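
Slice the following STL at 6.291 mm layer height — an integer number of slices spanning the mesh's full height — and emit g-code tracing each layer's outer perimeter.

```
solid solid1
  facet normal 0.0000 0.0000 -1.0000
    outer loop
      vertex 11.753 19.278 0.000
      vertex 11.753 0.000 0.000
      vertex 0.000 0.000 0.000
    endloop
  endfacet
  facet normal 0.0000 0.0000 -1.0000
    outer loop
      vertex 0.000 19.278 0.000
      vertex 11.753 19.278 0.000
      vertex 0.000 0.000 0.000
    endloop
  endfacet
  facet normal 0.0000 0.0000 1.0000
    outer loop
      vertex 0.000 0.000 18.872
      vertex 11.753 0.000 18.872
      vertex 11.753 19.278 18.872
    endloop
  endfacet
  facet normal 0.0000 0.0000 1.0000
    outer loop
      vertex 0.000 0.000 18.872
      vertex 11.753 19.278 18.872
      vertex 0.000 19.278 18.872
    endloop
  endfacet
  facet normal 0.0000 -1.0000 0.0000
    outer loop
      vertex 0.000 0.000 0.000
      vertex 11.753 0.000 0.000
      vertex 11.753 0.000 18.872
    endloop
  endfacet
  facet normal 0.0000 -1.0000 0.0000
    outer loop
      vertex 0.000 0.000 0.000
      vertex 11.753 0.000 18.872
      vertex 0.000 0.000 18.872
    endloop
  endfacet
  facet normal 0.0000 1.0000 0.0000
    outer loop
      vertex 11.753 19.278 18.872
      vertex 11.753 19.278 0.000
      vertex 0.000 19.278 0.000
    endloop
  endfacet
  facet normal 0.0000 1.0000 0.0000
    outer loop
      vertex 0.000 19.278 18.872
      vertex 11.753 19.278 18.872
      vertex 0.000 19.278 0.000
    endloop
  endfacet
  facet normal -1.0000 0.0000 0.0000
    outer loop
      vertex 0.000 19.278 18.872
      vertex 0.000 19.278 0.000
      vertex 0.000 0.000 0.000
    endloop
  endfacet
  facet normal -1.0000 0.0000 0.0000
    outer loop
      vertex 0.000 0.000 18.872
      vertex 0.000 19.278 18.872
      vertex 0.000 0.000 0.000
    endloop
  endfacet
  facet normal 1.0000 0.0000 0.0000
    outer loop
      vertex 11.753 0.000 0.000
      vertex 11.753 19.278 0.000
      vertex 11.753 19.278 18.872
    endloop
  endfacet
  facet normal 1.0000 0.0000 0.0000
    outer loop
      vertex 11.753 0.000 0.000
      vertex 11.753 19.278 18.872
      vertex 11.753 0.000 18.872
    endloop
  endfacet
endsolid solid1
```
; perimeter-only toolpath
G21 ; units = mm
G90 ; absolute positioning
G28 ; home
; layer 1
G0 Z6.291
G0 X0.000 Y0.000
G1 X11.753 Y0.000
G1 X11.753 Y19.278
G1 X0.000 Y19.278
G1 X0.000 Y0.000
; layer 2
G0 Z12.581
G0 X0.000 Y0.000
G1 X11.753 Y0.000
G1 X11.753 Y19.278
G1 X0.000 Y19.278
G1 X0.000 Y0.000
; layer 3
G0 Z18.872
G0 X0.000 Y0.000
G1 X11.753 Y0.000
G1 X11.753 Y19.278
G1 X0.000 Y19.278
G1 X0.000 Y0.000
M2 ; end

The solid is a rectangular box, roughly 11.8 × 19.3 mm footprint and 18.9 mm tall. Slicing at Δz = 6.291 mm — 3 equal slices spanning the solid's height, so layer i sits at z = i·h/3 — gives 3 non-empty perimeters. Each is a 4-segment closed polygon; G0 lifts to the layer z and rapids to the start vertex, then G1 traces the edges.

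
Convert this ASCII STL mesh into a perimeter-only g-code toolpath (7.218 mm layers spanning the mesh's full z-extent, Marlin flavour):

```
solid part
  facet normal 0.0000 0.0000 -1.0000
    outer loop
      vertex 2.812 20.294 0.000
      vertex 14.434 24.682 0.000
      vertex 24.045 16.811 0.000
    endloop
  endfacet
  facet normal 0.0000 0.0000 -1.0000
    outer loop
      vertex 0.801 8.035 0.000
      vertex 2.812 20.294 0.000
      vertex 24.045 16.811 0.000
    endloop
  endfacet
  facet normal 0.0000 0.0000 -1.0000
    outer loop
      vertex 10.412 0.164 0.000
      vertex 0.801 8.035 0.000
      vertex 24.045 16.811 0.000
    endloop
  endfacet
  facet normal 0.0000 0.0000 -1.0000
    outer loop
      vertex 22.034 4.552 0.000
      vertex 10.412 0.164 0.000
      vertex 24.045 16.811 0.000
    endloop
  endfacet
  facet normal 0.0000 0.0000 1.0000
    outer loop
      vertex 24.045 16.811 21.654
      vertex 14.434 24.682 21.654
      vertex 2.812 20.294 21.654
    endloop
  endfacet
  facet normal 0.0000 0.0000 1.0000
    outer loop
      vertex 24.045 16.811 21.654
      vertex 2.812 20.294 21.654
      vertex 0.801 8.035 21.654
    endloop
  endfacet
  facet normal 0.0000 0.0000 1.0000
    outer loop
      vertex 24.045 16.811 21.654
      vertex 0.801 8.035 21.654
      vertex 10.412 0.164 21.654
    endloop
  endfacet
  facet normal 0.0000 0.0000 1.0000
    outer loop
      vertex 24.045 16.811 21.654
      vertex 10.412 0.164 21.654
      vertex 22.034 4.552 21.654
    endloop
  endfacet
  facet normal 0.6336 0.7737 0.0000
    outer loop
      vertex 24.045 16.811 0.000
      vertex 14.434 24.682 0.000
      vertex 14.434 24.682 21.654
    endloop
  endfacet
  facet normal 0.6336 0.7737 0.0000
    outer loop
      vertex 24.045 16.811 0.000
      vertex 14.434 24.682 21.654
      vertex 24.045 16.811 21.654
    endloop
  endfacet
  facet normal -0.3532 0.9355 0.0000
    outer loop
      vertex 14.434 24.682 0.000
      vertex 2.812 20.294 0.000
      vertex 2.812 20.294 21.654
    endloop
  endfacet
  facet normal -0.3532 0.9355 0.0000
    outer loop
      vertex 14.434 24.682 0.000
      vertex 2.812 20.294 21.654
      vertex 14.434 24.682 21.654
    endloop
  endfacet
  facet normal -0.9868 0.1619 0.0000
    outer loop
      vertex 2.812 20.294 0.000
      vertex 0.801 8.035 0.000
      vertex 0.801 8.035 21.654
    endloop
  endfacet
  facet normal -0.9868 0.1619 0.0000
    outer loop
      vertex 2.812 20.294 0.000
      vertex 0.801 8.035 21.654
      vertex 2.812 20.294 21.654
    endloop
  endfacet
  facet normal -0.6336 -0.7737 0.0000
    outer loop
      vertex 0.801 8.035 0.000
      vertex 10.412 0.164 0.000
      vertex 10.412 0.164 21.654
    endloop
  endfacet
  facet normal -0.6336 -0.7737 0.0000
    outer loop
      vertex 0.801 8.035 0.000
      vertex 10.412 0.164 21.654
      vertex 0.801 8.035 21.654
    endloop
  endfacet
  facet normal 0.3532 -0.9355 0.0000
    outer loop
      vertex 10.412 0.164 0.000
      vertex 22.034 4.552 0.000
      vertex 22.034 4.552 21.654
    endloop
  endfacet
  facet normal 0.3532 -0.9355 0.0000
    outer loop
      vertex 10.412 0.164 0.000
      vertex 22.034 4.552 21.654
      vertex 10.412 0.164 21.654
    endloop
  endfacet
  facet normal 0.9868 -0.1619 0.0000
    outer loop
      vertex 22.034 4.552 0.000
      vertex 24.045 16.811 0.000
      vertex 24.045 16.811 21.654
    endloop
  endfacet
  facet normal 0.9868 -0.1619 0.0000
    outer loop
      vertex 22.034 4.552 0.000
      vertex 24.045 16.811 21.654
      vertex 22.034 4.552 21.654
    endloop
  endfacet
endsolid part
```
; perimeter-only toolpath
G21 ; units = mm
G90 ; absolute positioning
G28 ; home
; layer 1
G0 Z7.218
G0 X24.045 Y16.811
G1 X14.434 Y24.682
G1 X2.812 Y20.294
G1 X0.801 Y8.035
G1 X10.412 Y0.164
G1 X22.034 Y4.552
G1 X24.045 Y16.811
; layer 2
G0 Z14.436
G0 X24.045 Y16.811
G1 X14.434 Y24.682
G1 X2.812 Y20.294
G1 X0.801 Y8.035
G1 X10.412 Y0.164
G1 X22.034 Y4.552
G1 X24.045 Y16.811
; layer 3
G0 Z21.654
G0 X24.045 Y16.811
G1 X14.434 Y24.682
G1 X2.812 Y20.294
G1 X0.801 Y8.035
G1 X10.412 Y0.164
G1 X22.034 Y4.552
G1 X24.045 Y16.811
M2 ; end

The solid is a regular 6-sided prism (a cylinder approximated with 6 flat sides), circumscribed radius ≈ 12.4 mm, height ≈ 21.7 mm. Slicing at Δz = 7.218 mm — 3 equal slices spanning the solid's height, so layer i sits at z = i·h/3 — gives 3 non-empty perimeters. Each is a 6-segment closed polygon; G0 lifts to the layer z and rapids to the start vertex, then G1 traces the edges.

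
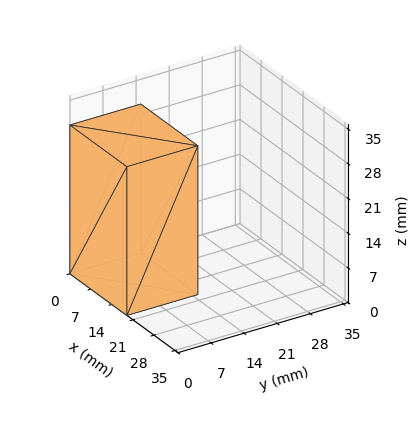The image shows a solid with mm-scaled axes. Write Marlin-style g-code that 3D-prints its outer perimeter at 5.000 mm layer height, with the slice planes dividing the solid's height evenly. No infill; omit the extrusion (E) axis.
Reading the render: the shape is a rectangular box, roughly 19 × 15 mm footprint and 30 mm tall (dimensions read to the nearest mm from the axis ticks). For the g-code, the solid's height is divided into equal slices at the stated Δz and each level perimeter traced with G1 moves after a G0 lift.

; perimeter-only toolpath
G21 ; units = mm
G90 ; absolute positioning
G28 ; home
; layer 1
G0 Z5.000
G0 X0.000 Y0.000
G1 X19.000 Y0.000
G1 X19.000 Y15.000
G1 X0.000 Y15.000
G1 X0.000 Y0.000
; layer 2
G0 Z10.000
G0 X0.000 Y0.000
G1 X19.000 Y0.000
G1 X19.000 Y15.000
G1 X0.000 Y15.000
G1 X0.000 Y0.000
; layer 3
G0 Z15.000
G0 X0.000 Y0.000
G1 X19.000 Y0.000
G1 X19.000 Y15.000
G1 X0.000 Y15.000
G1 X0.000 Y0.000
; layer 4
G0 Z20.000
G0 X0.000 Y0.000
G1 X19.000 Y0.000
G1 X19.000 Y15.000
G1 X0.000 Y15.000
G1 X0.000 Y0.000
; layer 5
G0 Z25.000
G0 X0.000 Y0.000
G1 X19.000 Y0.000
G1 X19.000 Y15.000
G1 X0.000 Y15.000
G1 X0.000 Y0.000
; layer 6
G0 Z30.000
G0 X0.000 Y0.000
G1 X19.000 Y0.000
G1 X19.000 Y15.000
G1 X0.000 Y15.000
G1 X0.000 Y0.000
M2 ; end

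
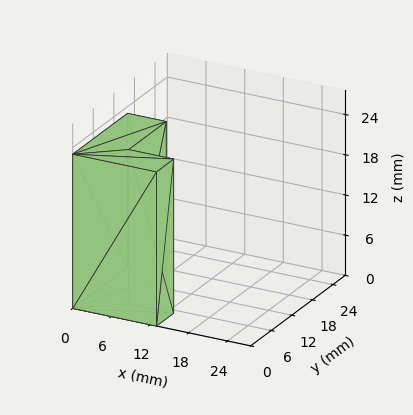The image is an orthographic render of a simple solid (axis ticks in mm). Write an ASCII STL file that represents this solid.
Reading the render: the shape is an L-shaped prism: outer 13 × 16 mm, arm thicknesses ≈ 5 mm (horizontal) and 6 mm (vertical), extruded 23 mm in z (dimensions read to the nearest mm from the axis ticks). For the STL, each face is triangulated and given an outward normal.

solid part
  facet normal 0.0000 0.0000 -1.0000
    outer loop
      vertex 13.000 5.000 0.000
      vertex 13.000 0.000 0.000
      vertex 0.000 0.000 0.000
    endloop
  endfacet
  facet normal 0.0000 0.0000 -1.0000
    outer loop
      vertex 6.000 5.000 0.000
      vertex 13.000 5.000 0.000
      vertex 0.000 0.000 0.000
    endloop
  endfacet
  facet normal 0.0000 0.0000 -1.0000
    outer loop
      vertex 6.000 16.000 0.000
      vertex 6.000 5.000 0.000
      vertex 0.000 0.000 0.000
    endloop
  endfacet
  facet normal 0.0000 0.0000 -1.0000
    outer loop
      vertex 0.000 16.000 0.000
      vertex 6.000 16.000 0.000
      vertex 0.000 0.000 0.000
    endloop
  endfacet
  facet normal 0.0000 0.0000 1.0000
    outer loop
      vertex 0.000 0.000 23.000
      vertex 13.000 0.000 23.000
      vertex 13.000 5.000 23.000
    endloop
  endfacet
  facet normal 0.0000 0.0000 1.0000
    outer loop
      vertex 0.000 0.000 23.000
      vertex 13.000 5.000 23.000
      vertex 6.000 5.000 23.000
    endloop
  endfacet
  facet normal 0.0000 0.0000 1.0000
    outer loop
      vertex 0.000 0.000 23.000
      vertex 6.000 5.000 23.000
      vertex 6.000 16.000 23.000
    endloop
  endfacet
  facet normal 0.0000 0.0000 1.0000
    outer loop
      vertex 0.000 0.000 23.000
      vertex 6.000 16.000 23.000
      vertex 0.000 16.000 23.000
    endloop
  endfacet
  facet normal 0.0000 -1.0000 0.0000
    outer loop
      vertex 0.000 0.000 0.000
      vertex 13.000 0.000 0.000
      vertex 13.000 0.000 23.000
    endloop
  endfacet
  facet normal 0.0000 -1.0000 0.0000
    outer loop
      vertex 0.000 0.000 0.000
      vertex 13.000 0.000 23.000
      vertex 0.000 0.000 23.000
    endloop
  endfacet
  facet normal 1.0000 0.0000 0.0000
    outer loop
      vertex 13.000 0.000 0.000
      vertex 13.000 5.000 0.000
      vertex 13.000 5.000 23.000
    endloop
  endfacet
  facet normal 1.0000 0.0000 0.0000
    outer loop
      vertex 13.000 0.000 0.000
      vertex 13.000 5.000 23.000
      vertex 13.000 0.000 23.000
    endloop
  endfacet
  facet normal 0.0000 1.0000 0.0000
    outer loop
      vertex 13.000 5.000 0.000
      vertex 6.000 5.000 0.000
      vertex 6.000 5.000 23.000
    endloop
  endfacet
  facet normal 0.0000 1.0000 0.0000
    outer loop
      vertex 13.000 5.000 0.000
      vertex 6.000 5.000 23.000
      vertex 13.000 5.000 23.000
    endloop
  endfacet
  facet normal 1.0000 0.0000 0.0000
    outer loop
      vertex 6.000 5.000 0.000
      vertex 6.000 16.000 0.000
      vertex 6.000 16.000 23.000
    endloop
  endfacet
  facet normal 1.0000 0.0000 0.0000
    outer loop
      vertex 6.000 5.000 0.000
      vertex 6.000 16.000 23.000
      vertex 6.000 5.000 23.000
    endloop
  endfacet
  facet normal 0.0000 1.0000 0.0000
    outer loop
      vertex 6.000 16.000 0.000
      vertex 0.000 16.000 0.000
      vertex 0.000 16.000 23.000
    endloop
  endfacet
  facet normal 0.0000 1.0000 0.0000
    outer loop
      vertex 6.000 16.000 0.000
      vertex 0.000 16.000 23.000
      vertex 6.000 16.000 23.000
    endloop
  endfacet
  facet normal -1.0000 0.0000 0.0000
    outer loop
      vertex 0.000 16.000 0.000
      vertex 0.000 0.000 0.000
      vertex 0.000 0.000 23.000
    endloop
  endfacet
  facet normal -1.0000 0.0000 0.0000
    outer loop
      vertex 0.000 16.000 0.000
      vertex 0.000 0.000 23.000
      vertex 0.000 16.000 23.000
    endloop
  endfacet
endsolid part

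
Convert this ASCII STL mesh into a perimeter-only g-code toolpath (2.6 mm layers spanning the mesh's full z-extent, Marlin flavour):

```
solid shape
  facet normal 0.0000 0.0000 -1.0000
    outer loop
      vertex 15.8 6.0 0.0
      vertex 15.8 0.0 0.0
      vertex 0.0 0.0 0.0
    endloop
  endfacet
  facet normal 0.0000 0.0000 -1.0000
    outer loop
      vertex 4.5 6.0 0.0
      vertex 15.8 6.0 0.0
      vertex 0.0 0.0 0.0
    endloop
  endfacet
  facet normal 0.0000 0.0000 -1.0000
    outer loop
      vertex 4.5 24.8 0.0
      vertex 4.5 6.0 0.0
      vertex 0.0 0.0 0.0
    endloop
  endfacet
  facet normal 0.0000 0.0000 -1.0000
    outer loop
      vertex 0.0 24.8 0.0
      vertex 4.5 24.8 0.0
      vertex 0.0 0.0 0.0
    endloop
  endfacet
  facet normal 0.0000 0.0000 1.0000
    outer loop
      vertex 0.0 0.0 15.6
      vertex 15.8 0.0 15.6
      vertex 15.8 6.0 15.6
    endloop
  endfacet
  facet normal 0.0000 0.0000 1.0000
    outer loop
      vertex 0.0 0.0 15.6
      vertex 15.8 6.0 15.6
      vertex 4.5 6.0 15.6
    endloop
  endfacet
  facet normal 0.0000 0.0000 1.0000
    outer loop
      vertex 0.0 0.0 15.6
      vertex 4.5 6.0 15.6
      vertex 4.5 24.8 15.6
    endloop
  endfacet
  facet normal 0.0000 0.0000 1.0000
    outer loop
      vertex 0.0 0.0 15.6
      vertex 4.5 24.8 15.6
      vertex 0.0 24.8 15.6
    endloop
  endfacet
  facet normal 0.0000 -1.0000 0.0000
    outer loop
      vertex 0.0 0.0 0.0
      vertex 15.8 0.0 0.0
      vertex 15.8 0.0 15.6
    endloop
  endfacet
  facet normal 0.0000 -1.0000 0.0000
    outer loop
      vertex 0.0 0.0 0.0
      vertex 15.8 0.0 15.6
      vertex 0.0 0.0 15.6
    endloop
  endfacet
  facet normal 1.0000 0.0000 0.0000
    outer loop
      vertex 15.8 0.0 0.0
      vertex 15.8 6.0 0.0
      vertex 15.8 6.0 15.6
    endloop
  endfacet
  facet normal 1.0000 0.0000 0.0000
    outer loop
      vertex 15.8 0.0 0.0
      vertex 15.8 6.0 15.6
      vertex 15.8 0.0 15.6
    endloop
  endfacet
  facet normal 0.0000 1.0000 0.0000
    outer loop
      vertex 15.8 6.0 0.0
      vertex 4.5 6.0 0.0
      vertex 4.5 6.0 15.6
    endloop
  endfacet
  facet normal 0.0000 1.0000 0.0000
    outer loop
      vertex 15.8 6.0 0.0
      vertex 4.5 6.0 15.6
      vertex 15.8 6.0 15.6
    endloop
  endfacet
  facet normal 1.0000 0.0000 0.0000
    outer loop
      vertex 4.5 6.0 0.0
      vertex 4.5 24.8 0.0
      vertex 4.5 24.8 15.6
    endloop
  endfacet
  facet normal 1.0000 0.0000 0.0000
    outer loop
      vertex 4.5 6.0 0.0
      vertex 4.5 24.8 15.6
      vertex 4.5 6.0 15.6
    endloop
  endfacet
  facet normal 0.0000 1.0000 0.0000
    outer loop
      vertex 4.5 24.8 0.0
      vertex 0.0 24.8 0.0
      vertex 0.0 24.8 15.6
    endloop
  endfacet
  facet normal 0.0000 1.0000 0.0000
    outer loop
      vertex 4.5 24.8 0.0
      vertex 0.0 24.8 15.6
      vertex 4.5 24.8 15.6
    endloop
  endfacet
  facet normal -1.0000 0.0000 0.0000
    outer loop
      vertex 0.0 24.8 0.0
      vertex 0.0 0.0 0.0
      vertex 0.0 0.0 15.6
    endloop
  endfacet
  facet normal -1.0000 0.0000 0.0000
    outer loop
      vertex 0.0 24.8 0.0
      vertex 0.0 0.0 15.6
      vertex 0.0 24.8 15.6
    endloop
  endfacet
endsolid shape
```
; perimeter-only toolpath
G21 ; units = mm
G90 ; absolute positioning
G28 ; home
; layer 1
G0 Z2.6
G0 X0.0 Y0.0
G1 X15.8 Y0.0
G1 X15.8 Y6.0
G1 X4.5 Y6.0
G1 X4.5 Y24.8
G1 X0.0 Y24.8
G1 X0.0 Y0.0
; layer 2
G0 Z5.2
G0 X0.0 Y0.0
G1 X15.8 Y0.0
G1 X15.8 Y6.0
G1 X4.5 Y6.0
G1 X4.5 Y24.8
G1 X0.0 Y24.8
G1 X0.0 Y0.0
; layer 3
G0 Z7.8
G0 X0.0 Y0.0
G1 X15.8 Y0.0
G1 X15.8 Y6.0
G1 X4.5 Y6.0
G1 X4.5 Y24.8
G1 X0.0 Y24.8
G1 X0.0 Y0.0
; layer 4
G0 Z10.4
G0 X0.0 Y0.0
G1 X15.8 Y0.0
G1 X15.8 Y6.0
G1 X4.5 Y6.0
G1 X4.5 Y24.8
G1 X0.0 Y24.8
G1 X0.0 Y0.0
; layer 5
G0 Z13.0
G0 X0.0 Y0.0
G1 X15.8 Y0.0
G1 X15.8 Y6.0
G1 X4.5 Y6.0
G1 X4.5 Y24.8
G1 X0.0 Y24.8
G1 X0.0 Y0.0
; layer 6
G0 Z15.6
G0 X0.0 Y0.0
G1 X15.8 Y0.0
G1 X15.8 Y6.0
G1 X4.5 Y6.0
G1 X4.5 Y24.8
G1 X0.0 Y24.8
G1 X0.0 Y0.0
M2 ; end

The solid is an L-shaped prism: outer 15.8 × 24.8 mm, arm thicknesses ≈ 6 mm (horizontal) and 4.5 mm (vertical), extruded 15.6 mm in z. Slicing at Δz = 2.6 mm — 6 equal slices spanning the solid's height, so layer i sits at z = i·h/6 — gives 6 non-empty perimeters. Each is a 6-segment closed polygon; G0 lifts to the layer z and rapids to the start vertex, then G1 traces the edges.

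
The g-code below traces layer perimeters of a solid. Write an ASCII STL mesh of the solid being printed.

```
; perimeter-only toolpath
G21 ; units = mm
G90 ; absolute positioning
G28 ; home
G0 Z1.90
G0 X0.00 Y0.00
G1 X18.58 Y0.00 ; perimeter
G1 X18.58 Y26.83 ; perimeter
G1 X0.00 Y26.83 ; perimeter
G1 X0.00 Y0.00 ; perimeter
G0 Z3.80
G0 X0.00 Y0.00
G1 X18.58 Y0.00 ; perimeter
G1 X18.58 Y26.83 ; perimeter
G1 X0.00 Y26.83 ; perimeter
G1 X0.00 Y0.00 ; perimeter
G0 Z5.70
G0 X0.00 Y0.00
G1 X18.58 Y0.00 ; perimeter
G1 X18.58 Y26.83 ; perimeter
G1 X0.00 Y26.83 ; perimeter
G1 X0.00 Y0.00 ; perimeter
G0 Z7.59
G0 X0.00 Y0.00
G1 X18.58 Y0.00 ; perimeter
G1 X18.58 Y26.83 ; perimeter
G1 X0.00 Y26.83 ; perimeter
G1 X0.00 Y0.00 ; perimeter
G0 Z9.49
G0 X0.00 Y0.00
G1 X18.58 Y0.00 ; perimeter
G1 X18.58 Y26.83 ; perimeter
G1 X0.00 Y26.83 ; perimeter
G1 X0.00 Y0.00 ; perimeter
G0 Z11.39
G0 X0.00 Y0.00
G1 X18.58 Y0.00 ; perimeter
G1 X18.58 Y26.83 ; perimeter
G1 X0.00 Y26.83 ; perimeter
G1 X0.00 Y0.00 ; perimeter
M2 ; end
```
solid part
  facet normal 0.0000 0.0000 -1.0000
    outer loop
      vertex 18.58 26.83 0.00
      vertex 18.58 0.00 0.00
      vertex 0.00 0.00 0.00
    endloop
  endfacet
  facet normal 0.0000 0.0000 -1.0000
    outer loop
      vertex 0.00 26.83 0.00
      vertex 18.58 26.83 0.00
      vertex 0.00 0.00 0.00
    endloop
  endfacet
  facet normal 0.0000 0.0000 1.0000
    outer loop
      vertex 0.00 0.00 11.39
      vertex 18.58 0.00 11.39
      vertex 18.58 26.83 11.39
    endloop
  endfacet
  facet normal 0.0000 0.0000 1.0000
    outer loop
      vertex 0.00 0.00 11.39
      vertex 18.58 26.83 11.39
      vertex 0.00 26.83 11.39
    endloop
  endfacet
  facet normal 0.0000 -1.0000 0.0000
    outer loop
      vertex 0.00 0.00 0.00
      vertex 18.58 0.00 0.00
      vertex 18.58 0.00 11.39
    endloop
  endfacet
  facet normal 0.0000 -1.0000 0.0000
    outer loop
      vertex 0.00 0.00 0.00
      vertex 18.58 0.00 11.39
      vertex 0.00 0.00 11.39
    endloop
  endfacet
  facet normal 0.0000 1.0000 0.0000
    outer loop
      vertex 18.58 26.83 11.39
      vertex 18.58 26.83 0.00
      vertex 0.00 26.83 0.00
    endloop
  endfacet
  facet normal 0.0000 1.0000 0.0000
    outer loop
      vertex 0.00 26.83 11.39
      vertex 18.58 26.83 11.39
      vertex 0.00 26.83 0.00
    endloop
  endfacet
  facet normal -1.0000 0.0000 0.0000
    outer loop
      vertex 0.00 26.83 11.39
      vertex 0.00 26.83 0.00
      vertex 0.00 0.00 0.00
    endloop
  endfacet
  facet normal -1.0000 0.0000 0.0000
    outer loop
      vertex 0.00 0.00 11.39
      vertex 0.00 26.83 11.39
      vertex 0.00 0.00 0.00
    endloop
  endfacet
  facet normal 1.0000 0.0000 0.0000
    outer loop
      vertex 18.58 0.00 0.00
      vertex 18.58 26.83 0.00
      vertex 18.58 26.83 11.39
    endloop
  endfacet
  facet normal 1.0000 0.0000 0.0000
    outer loop
      vertex 18.58 0.00 0.00
      vertex 18.58 26.83 11.39
      vertex 18.58 0.00 11.39
    endloop
  endfacet
endsolid part

The G0 Z moves step by Δz≈1.90 mm. Every layer's G1 loop is the same polygon, so the solid is a straight extrusion of it from z=0 to z≈11.4. Closing with flat bottom and top caps and triangulating gives 12 facets — a rectangular box, roughly 18.6 × 26.8 mm footprint and 11.4 mm tall.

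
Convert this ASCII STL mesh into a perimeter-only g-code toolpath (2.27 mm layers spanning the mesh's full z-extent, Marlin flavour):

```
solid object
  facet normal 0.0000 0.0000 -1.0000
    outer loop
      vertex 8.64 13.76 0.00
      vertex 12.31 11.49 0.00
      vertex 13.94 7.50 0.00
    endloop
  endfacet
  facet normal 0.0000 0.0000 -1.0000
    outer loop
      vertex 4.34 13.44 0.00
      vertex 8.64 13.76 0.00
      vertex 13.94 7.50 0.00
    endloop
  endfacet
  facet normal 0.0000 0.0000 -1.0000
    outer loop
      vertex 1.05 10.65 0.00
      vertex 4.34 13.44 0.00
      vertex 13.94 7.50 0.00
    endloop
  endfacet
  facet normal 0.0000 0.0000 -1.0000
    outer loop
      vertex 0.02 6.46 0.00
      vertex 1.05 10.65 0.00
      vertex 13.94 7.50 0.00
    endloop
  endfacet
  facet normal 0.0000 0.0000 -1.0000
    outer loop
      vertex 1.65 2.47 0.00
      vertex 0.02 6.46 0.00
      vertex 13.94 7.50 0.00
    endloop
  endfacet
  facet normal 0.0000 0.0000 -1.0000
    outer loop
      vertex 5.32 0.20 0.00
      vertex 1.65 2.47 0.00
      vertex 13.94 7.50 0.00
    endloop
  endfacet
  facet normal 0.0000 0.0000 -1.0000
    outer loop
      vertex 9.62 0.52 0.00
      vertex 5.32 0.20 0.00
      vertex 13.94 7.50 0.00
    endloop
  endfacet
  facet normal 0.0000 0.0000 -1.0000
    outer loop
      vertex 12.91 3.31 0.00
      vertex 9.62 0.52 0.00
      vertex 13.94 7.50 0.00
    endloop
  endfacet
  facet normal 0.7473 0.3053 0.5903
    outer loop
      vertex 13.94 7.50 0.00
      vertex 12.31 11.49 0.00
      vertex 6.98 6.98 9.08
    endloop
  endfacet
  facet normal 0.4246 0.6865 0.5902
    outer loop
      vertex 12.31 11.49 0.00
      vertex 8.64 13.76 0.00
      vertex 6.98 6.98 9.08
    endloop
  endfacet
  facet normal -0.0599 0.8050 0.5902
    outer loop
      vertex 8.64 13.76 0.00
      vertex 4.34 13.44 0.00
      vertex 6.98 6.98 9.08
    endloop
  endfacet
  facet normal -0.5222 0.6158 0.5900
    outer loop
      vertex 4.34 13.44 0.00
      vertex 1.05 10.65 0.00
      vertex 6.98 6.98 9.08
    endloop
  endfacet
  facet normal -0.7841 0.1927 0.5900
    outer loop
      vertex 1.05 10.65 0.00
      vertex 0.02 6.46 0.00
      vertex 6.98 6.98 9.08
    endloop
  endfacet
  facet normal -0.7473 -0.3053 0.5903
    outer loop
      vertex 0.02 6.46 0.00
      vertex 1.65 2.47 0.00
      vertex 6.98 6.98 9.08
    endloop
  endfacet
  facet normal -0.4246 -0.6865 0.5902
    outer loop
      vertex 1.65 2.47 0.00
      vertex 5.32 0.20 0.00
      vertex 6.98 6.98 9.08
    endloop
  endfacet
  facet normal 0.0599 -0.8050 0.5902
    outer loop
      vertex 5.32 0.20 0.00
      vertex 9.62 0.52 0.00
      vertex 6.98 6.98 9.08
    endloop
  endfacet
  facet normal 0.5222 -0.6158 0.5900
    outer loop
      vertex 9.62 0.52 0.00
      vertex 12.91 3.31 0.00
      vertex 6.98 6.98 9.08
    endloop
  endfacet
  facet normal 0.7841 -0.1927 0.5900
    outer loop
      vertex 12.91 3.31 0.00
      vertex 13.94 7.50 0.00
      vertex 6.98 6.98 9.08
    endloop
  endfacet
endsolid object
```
; perimeter-only toolpath
G21 ; units = mm
G90 ; absolute positioning
G28 ; home
; layer 1
G0 Z2.27
G0 X12.20 Y7.37
G1 X10.98 Y10.36
G1 X8.23 Y12.07
G1 X5.00 Y11.82
G1 X2.53 Y9.73
G1 X1.76 Y6.59
G1 X2.98 Y3.60
G1 X5.74 Y1.90
G1 X8.96 Y2.14
G1 X11.43 Y4.23
G1 X12.20 Y7.37
; layer 2
G0 Z4.54
G0 X10.46 Y7.24
G1 X9.64 Y9.23
G1 X7.81 Y10.37
G1 X5.66 Y10.21
G1 X4.02 Y8.82
G1 X3.50 Y6.72
G1 X4.32 Y4.73
G1 X6.15 Y3.59
G1 X8.30 Y3.75
G1 X9.95 Y5.15
G1 X10.46 Y7.24
; layer 3
G0 Z6.81
G0 X8.72 Y7.11
G1 X8.31 Y8.11
G1 X7.40 Y8.68
G1 X6.32 Y8.60
G1 X5.50 Y7.90
G1 X5.24 Y6.85
G1 X5.65 Y5.85
G1 X6.57 Y5.29
G1 X7.64 Y5.37
G1 X8.46 Y6.06
G1 X8.72 Y7.11
M2 ; end

The solid is a regular 10-sided pyramid, base circumscribed radius ≈ 6.98 mm, apex at z ≈ 9.08 mm. Slicing at Δz = 2.27 mm — 4 equal slices spanning the solid's height, so layer i sits at z = i·h/4 — gives 3 non-empty perimeters. Each is a 10-segment closed polygon; G0 lifts to the layer z and rapids to the start vertex, then G1 traces the edges. The cross-section shrinks linearly with z (the slice at the apex is degenerate and omitted).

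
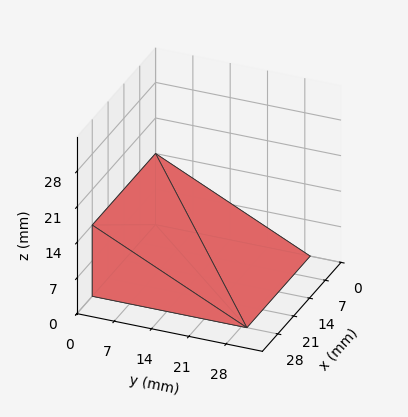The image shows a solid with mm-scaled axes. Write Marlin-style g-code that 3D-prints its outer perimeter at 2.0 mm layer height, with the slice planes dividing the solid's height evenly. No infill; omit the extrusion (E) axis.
Reading the render: the shape is a wedge (ramp): 28 × 29 mm base, rising to 14 mm along the y=0 edge and sloping linearly to z=0 at y=29 (dimensions read to the nearest mm from the axis ticks). For the g-code, the solid's height is divided into equal slices at the stated Δz and each level perimeter traced with G1 moves after a G0 lift.

; perimeter-only toolpath
G21 ; units = mm
G90 ; absolute positioning
G28 ; home
; layer 1
G0 Z2.0
G0 X0.0 Y0.0
G1 X28.0 Y0.0
G1 X28.0 Y24.9
G1 X0.0 Y24.9
G1 X0.0 Y0.0
; layer 2
G0 Z4.0
G0 X0.0 Y0.0
G1 X28.0 Y0.0
G1 X28.0 Y20.7
G1 X0.0 Y20.7
G1 X0.0 Y0.0
; layer 3
G0 Z6.0
G0 X0.0 Y0.0
G1 X28.0 Y0.0
G1 X28.0 Y16.6
G1 X0.0 Y16.6
G1 X0.0 Y0.0
; layer 4
G0 Z8.0
G0 X0.0 Y0.0
G1 X28.0 Y0.0
G1 X28.0 Y12.4
G1 X0.0 Y12.4
G1 X0.0 Y0.0
; layer 5
G0 Z10.0
G0 X0.0 Y0.0
G1 X28.0 Y0.0
G1 X28.0 Y8.3
G1 X0.0 Y8.3
G1 X0.0 Y0.0
; layer 6
G0 Z12.0
G0 X0.0 Y0.0
G1 X28.0 Y0.0
G1 X28.0 Y4.1
G1 X0.0 Y4.1
G1 X0.0 Y0.0
M2 ; end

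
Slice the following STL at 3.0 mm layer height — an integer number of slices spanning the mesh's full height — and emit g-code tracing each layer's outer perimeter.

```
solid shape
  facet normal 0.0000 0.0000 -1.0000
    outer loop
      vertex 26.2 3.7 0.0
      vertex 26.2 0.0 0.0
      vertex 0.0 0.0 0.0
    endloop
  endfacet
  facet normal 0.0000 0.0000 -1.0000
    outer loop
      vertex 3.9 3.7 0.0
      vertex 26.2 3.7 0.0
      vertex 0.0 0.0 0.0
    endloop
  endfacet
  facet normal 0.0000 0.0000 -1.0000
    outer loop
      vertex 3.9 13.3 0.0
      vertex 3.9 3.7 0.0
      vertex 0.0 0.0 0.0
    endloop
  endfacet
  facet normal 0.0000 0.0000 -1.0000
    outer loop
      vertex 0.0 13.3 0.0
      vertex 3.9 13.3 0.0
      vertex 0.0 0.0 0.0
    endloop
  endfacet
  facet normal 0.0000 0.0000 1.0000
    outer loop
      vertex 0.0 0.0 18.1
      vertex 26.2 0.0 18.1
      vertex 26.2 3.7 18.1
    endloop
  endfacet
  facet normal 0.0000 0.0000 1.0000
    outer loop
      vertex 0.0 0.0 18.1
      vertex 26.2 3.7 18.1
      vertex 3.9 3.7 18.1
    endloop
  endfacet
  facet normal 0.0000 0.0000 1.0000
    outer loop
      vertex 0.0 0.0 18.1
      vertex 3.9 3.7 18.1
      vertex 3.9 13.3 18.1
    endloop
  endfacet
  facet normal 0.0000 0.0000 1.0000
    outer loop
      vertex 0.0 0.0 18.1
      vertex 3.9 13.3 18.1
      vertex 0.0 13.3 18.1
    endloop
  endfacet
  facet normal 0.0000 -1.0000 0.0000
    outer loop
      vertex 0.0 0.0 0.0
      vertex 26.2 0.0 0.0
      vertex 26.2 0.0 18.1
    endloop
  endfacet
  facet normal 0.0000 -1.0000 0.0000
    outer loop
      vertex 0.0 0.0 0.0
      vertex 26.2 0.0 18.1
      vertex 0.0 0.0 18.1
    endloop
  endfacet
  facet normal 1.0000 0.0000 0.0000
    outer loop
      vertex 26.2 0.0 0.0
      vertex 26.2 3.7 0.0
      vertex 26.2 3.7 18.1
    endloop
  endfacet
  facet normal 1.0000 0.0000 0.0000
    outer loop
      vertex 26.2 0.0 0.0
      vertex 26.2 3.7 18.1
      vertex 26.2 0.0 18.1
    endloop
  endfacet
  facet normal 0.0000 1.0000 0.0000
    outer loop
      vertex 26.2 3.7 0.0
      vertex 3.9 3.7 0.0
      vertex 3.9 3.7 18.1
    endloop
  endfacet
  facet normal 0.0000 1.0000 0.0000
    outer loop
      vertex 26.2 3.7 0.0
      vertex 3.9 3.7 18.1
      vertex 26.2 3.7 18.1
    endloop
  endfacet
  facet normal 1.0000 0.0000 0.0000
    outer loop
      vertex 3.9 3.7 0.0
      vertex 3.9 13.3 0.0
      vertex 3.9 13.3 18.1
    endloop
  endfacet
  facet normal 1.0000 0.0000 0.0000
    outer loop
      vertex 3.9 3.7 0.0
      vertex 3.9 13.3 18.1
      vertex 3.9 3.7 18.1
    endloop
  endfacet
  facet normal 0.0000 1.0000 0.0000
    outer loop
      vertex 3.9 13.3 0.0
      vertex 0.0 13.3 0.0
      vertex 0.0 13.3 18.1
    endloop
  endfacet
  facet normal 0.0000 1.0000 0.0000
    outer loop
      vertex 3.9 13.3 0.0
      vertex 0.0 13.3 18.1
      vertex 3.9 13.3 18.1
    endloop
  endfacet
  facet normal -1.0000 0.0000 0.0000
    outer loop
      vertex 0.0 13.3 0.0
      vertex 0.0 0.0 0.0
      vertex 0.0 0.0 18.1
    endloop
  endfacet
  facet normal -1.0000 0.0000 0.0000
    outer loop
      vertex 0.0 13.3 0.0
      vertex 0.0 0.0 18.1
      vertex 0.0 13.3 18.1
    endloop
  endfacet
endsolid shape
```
; perimeter-only toolpath
G21 ; units = mm
G90 ; absolute positioning
G28 ; home
; layer 1
G0 Z3.0
G0 X0.0 Y0.0
G1 X26.2 Y0.0
G1 X26.2 Y3.7
G1 X3.9 Y3.7
G1 X3.9 Y13.3
G1 X0.0 Y13.3
G1 X0.0 Y0.0
; layer 2
G0 Z6.0
G0 X0.0 Y0.0
G1 X26.2 Y0.0
G1 X26.2 Y3.7
G1 X3.9 Y3.7
G1 X3.9 Y13.3
G1 X0.0 Y13.3
G1 X0.0 Y0.0
; layer 3
G0 Z9.1
G0 X0.0 Y0.0
G1 X26.2 Y0.0
G1 X26.2 Y3.7
G1 X3.9 Y3.7
G1 X3.9 Y13.3
G1 X0.0 Y13.3
G1 X0.0 Y0.0
; layer 4
G0 Z12.1
G0 X0.0 Y0.0
G1 X26.2 Y0.0
G1 X26.2 Y3.7
G1 X3.9 Y3.7
G1 X3.9 Y13.3
G1 X0.0 Y13.3
G1 X0.0 Y0.0
; layer 5
G0 Z15.1
G0 X0.0 Y0.0
G1 X26.2 Y0.0
G1 X26.2 Y3.7
G1 X3.9 Y3.7
G1 X3.9 Y13.3
G1 X0.0 Y13.3
G1 X0.0 Y0.0
; layer 6
G0 Z18.1
G0 X0.0 Y0.0
G1 X26.2 Y0.0
G1 X26.2 Y3.7
G1 X3.9 Y3.7
G1 X3.9 Y13.3
G1 X0.0 Y13.3
G1 X0.0 Y0.0
M2 ; end

The solid is an L-shaped prism: outer 26.2 × 13.3 mm, arm thicknesses ≈ 3.7 mm (horizontal) and 3.9 mm (vertical), extruded 18.1 mm in z. Slicing at Δz = 3.0 mm — 6 equal slices spanning the solid's height, so layer i sits at z = i·h/6 — gives 6 non-empty perimeters. Each is a 6-segment closed polygon; G0 lifts to the layer z and rapids to the start vertex, then G1 traces the edges.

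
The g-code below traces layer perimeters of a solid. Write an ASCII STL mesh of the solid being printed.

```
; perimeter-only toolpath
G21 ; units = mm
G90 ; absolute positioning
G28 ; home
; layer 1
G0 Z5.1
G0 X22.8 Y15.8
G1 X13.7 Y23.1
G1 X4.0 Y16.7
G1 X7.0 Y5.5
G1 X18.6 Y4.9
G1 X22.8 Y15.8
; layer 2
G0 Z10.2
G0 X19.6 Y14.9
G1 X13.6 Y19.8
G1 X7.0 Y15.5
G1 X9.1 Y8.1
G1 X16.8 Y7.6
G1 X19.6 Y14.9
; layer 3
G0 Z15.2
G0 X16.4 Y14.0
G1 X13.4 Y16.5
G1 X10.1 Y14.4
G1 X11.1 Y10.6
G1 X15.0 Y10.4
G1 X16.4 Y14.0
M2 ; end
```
solid part
  facet normal 0.0000 0.0000 -1.0000
    outer loop
      vertex 0.9 17.9 0.0
      vertex 13.9 26.4 0.0
      vertex 26.0 16.6 0.0
    endloop
  endfacet
  facet normal 0.0000 0.0000 -1.0000
    outer loop
      vertex 4.9 3.0 0.0
      vertex 0.9 17.9 0.0
      vertex 26.0 16.6 0.0
    endloop
  endfacet
  facet normal 0.0000 0.0000 -1.0000
    outer loop
      vertex 20.4 2.1 0.0
      vertex 4.9 3.0 0.0
      vertex 26.0 16.6 0.0
    endloop
  endfacet
  facet normal 0.5568 0.6875 0.4662
    outer loop
      vertex 26.0 16.6 0.0
      vertex 13.9 26.4 0.0
      vertex 13.2 13.2 20.3
    endloop
  endfacet
  facet normal -0.4845 0.7409 0.4651
    outer loop
      vertex 13.9 26.4 0.0
      vertex 0.9 17.9 0.0
      vertex 13.2 13.2 20.3
    endloop
  endfacet
  facet normal -0.8551 -0.2295 0.4649
    outer loop
      vertex 0.9 17.9 0.0
      vertex 4.9 3.0 0.0
      vertex 13.2 13.2 20.3
    endloop
  endfacet
  facet normal -0.0513 -0.8838 0.4651
    outer loop
      vertex 4.9 3.0 0.0
      vertex 20.4 2.1 0.0
      vertex 13.2 13.2 20.3
    endloop
  endfacet
  facet normal 0.8250 -0.3186 0.4668
    outer loop
      vertex 20.4 2.1 0.0
      vertex 26.0 16.6 0.0
      vertex 13.2 13.2 20.3
    endloop
  endfacet
endsolid part

The G0 Z moves step by Δz≈5.1 mm. The G1 loops shrink linearly with z, so the solid tapers from its base footprint up to z≈20.3. Closing with a flat bottom cap and the tapered top and triangulating gives 8 facets — a regular 5-sided pyramid, base circumscribed radius ≈ 13.2 mm, apex at z ≈ 20.3 mm.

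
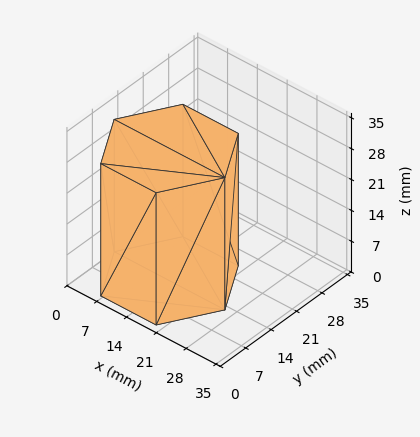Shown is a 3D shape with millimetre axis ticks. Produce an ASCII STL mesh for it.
Reading the render: the shape is a regular 6-sided prism (a cylinder approximated with 6 flat sides), circumscribed radius ≈ 13 mm, height ≈ 30 mm (dimensions read to the nearest mm from the axis ticks). For the STL, each face is triangulated and given an outward normal.

solid part
  facet normal 0.0000 0.0000 -1.0000
    outer loop
      vertex 6.5 24.3 0.0
      vertex 19.5 24.3 0.0
      vertex 26.0 13.0 0.0
    endloop
  endfacet
  facet normal 0.0000 0.0000 -1.0000
    outer loop
      vertex 0.0 13.0 0.0
      vertex 6.5 24.3 0.0
      vertex 26.0 13.0 0.0
    endloop
  endfacet
  facet normal 0.0000 0.0000 -1.0000
    outer loop
      vertex 6.5 1.7 0.0
      vertex 0.0 13.0 0.0
      vertex 26.0 13.0 0.0
    endloop
  endfacet
  facet normal 0.0000 0.0000 -1.0000
    outer loop
      vertex 19.5 1.7 0.0
      vertex 6.5 1.7 0.0
      vertex 26.0 13.0 0.0
    endloop
  endfacet
  facet normal 0.0000 0.0000 1.0000
    outer loop
      vertex 26.0 13.0 30.0
      vertex 19.5 24.3 30.0
      vertex 6.5 24.3 30.0
    endloop
  endfacet
  facet normal 0.0000 0.0000 1.0000
    outer loop
      vertex 26.0 13.0 30.0
      vertex 6.5 24.3 30.0
      vertex 0.0 13.0 30.0
    endloop
  endfacet
  facet normal 0.0000 0.0000 1.0000
    outer loop
      vertex 26.0 13.0 30.0
      vertex 0.0 13.0 30.0
      vertex 6.5 1.7 30.0
    endloop
  endfacet
  facet normal 0.0000 0.0000 1.0000
    outer loop
      vertex 26.0 13.0 30.0
      vertex 6.5 1.7 30.0
      vertex 19.5 1.7 30.0
    endloop
  endfacet
  facet normal 0.8668 0.4986 0.0000
    outer loop
      vertex 26.0 13.0 0.0
      vertex 19.5 24.3 0.0
      vertex 19.5 24.3 30.0
    endloop
  endfacet
  facet normal 0.8668 0.4986 0.0000
    outer loop
      vertex 26.0 13.0 0.0
      vertex 19.5 24.3 30.0
      vertex 26.0 13.0 30.0
    endloop
  endfacet
  facet normal 0.0000 1.0000 0.0000
    outer loop
      vertex 19.5 24.3 0.0
      vertex 6.5 24.3 0.0
      vertex 6.5 24.3 30.0
    endloop
  endfacet
  facet normal 0.0000 1.0000 0.0000
    outer loop
      vertex 19.5 24.3 0.0
      vertex 6.5 24.3 30.0
      vertex 19.5 24.3 30.0
    endloop
  endfacet
  facet normal -0.8668 0.4986 0.0000
    outer loop
      vertex 6.5 24.3 0.0
      vertex 0.0 13.0 0.0
      vertex 0.0 13.0 30.0
    endloop
  endfacet
  facet normal -0.8668 0.4986 0.0000
    outer loop
      vertex 6.5 24.3 0.0
      vertex 0.0 13.0 30.0
      vertex 6.5 24.3 30.0
    endloop
  endfacet
  facet normal -0.8668 -0.4986 0.0000
    outer loop
      vertex 0.0 13.0 0.0
      vertex 6.5 1.7 0.0
      vertex 6.5 1.7 30.0
    endloop
  endfacet
  facet normal -0.8668 -0.4986 0.0000
    outer loop
      vertex 0.0 13.0 0.0
      vertex 6.5 1.7 30.0
      vertex 0.0 13.0 30.0
    endloop
  endfacet
  facet normal 0.0000 -1.0000 0.0000
    outer loop
      vertex 6.5 1.7 0.0
      vertex 19.5 1.7 0.0
      vertex 19.5 1.7 30.0
    endloop
  endfacet
  facet normal 0.0000 -1.0000 0.0000
    outer loop
      vertex 6.5 1.7 0.0
      vertex 19.5 1.7 30.0
      vertex 6.5 1.7 30.0
    endloop
  endfacet
  facet normal 0.8668 -0.4986 0.0000
    outer loop
      vertex 19.5 1.7 0.0
      vertex 26.0 13.0 0.0
      vertex 26.0 13.0 30.0
    endloop
  endfacet
  facet normal 0.8668 -0.4986 0.0000
    outer loop
      vertex 19.5 1.7 0.0
      vertex 26.0 13.0 30.0
      vertex 19.5 1.7 30.0
    endloop
  endfacet
endsolid part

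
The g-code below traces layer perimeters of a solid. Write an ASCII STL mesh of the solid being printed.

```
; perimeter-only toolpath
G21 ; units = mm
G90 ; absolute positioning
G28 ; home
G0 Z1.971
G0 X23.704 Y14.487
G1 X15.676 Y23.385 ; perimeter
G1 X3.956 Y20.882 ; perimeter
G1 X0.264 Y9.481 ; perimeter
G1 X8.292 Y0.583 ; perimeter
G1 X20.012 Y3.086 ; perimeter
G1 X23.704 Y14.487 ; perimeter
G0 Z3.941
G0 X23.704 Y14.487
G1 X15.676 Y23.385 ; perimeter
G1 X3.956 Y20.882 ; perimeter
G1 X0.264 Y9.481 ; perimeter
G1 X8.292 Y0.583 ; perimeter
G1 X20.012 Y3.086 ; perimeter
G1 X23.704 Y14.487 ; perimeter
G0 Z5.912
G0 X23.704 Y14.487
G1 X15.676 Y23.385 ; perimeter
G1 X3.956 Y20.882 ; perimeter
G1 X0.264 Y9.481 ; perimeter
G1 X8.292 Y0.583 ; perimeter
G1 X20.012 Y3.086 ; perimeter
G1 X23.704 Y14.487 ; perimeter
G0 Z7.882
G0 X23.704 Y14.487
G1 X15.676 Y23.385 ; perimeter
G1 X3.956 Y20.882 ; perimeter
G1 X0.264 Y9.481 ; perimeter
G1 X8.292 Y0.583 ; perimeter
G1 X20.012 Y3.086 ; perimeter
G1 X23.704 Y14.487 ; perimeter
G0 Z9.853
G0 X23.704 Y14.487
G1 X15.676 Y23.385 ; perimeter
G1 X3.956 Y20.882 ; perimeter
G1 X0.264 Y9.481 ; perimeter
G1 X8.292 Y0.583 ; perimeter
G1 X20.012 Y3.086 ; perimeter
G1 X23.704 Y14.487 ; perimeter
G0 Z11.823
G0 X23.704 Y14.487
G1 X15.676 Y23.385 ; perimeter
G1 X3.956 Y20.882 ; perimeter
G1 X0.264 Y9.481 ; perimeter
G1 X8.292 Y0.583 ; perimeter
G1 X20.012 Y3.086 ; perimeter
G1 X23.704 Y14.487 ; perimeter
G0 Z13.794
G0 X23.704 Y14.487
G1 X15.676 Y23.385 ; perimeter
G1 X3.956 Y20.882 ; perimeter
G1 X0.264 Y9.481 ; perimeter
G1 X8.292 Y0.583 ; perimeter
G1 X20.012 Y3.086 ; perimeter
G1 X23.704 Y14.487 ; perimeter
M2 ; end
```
solid part
  facet normal 0.0000 0.0000 -1.0000
    outer loop
      vertex 3.956 20.882 0.000
      vertex 15.676 23.385 0.000
      vertex 23.704 14.487 0.000
    endloop
  endfacet
  facet normal 0.0000 0.0000 -1.0000
    outer loop
      vertex 0.264 9.481 0.000
      vertex 3.956 20.882 0.000
      vertex 23.704 14.487 0.000
    endloop
  endfacet
  facet normal 0.0000 0.0000 -1.0000
    outer loop
      vertex 8.292 0.583 0.000
      vertex 0.264 9.481 0.000
      vertex 23.704 14.487 0.000
    endloop
  endfacet
  facet normal 0.0000 0.0000 -1.0000
    outer loop
      vertex 20.012 3.086 0.000
      vertex 8.292 0.583 0.000
      vertex 23.704 14.487 0.000
    endloop
  endfacet
  facet normal 0.0000 0.0000 1.0000
    outer loop
      vertex 23.704 14.487 13.794
      vertex 15.676 23.385 13.794
      vertex 3.956 20.882 13.794
    endloop
  endfacet
  facet normal 0.0000 0.0000 1.0000
    outer loop
      vertex 23.704 14.487 13.794
      vertex 3.956 20.882 13.794
      vertex 0.264 9.481 13.794
    endloop
  endfacet
  facet normal 0.0000 0.0000 1.0000
    outer loop
      vertex 23.704 14.487 13.794
      vertex 0.264 9.481 13.794
      vertex 8.292 0.583 13.794
    endloop
  endfacet
  facet normal 0.0000 0.0000 1.0000
    outer loop
      vertex 23.704 14.487 13.794
      vertex 8.292 0.583 13.794
      vertex 20.012 3.086 13.794
    endloop
  endfacet
  facet normal 0.7425 0.6699 0.0000
    outer loop
      vertex 23.704 14.487 0.000
      vertex 15.676 23.385 0.000
      vertex 15.676 23.385 13.794
    endloop
  endfacet
  facet normal 0.7425 0.6699 0.0000
    outer loop
      vertex 23.704 14.487 0.000
      vertex 15.676 23.385 13.794
      vertex 23.704 14.487 13.794
    endloop
  endfacet
  facet normal -0.2089 0.9779 0.0000
    outer loop
      vertex 15.676 23.385 0.000
      vertex 3.956 20.882 0.000
      vertex 3.956 20.882 13.794
    endloop
  endfacet
  facet normal -0.2089 0.9779 0.0000
    outer loop
      vertex 15.676 23.385 0.000
      vertex 3.956 20.882 13.794
      vertex 15.676 23.385 13.794
    endloop
  endfacet
  facet normal -0.9514 0.3081 0.0000
    outer loop
      vertex 3.956 20.882 0.000
      vertex 0.264 9.481 0.000
      vertex 0.264 9.481 13.794
    endloop
  endfacet
  facet normal -0.9514 0.3081 0.0000
    outer loop
      vertex 3.956 20.882 0.000
      vertex 0.264 9.481 13.794
      vertex 3.956 20.882 13.794
    endloop
  endfacet
  facet normal -0.7425 -0.6699 0.0000
    outer loop
      vertex 0.264 9.481 0.000
      vertex 8.292 0.583 0.000
      vertex 8.292 0.583 13.794
    endloop
  endfacet
  facet normal -0.7425 -0.6699 0.0000
    outer loop
      vertex 0.264 9.481 0.000
      vertex 8.292 0.583 13.794
      vertex 0.264 9.481 13.794
    endloop
  endfacet
  facet normal 0.2089 -0.9779 0.0000
    outer loop
      vertex 8.292 0.583 0.000
      vertex 20.012 3.086 0.000
      vertex 20.012 3.086 13.794
    endloop
  endfacet
  facet normal 0.2089 -0.9779 0.0000
    outer loop
      vertex 8.292 0.583 0.000
      vertex 20.012 3.086 13.794
      vertex 8.292 0.583 13.794
    endloop
  endfacet
  facet normal 0.9514 -0.3081 0.0000
    outer loop
      vertex 20.012 3.086 0.000
      vertex 23.704 14.487 0.000
      vertex 23.704 14.487 13.794
    endloop
  endfacet
  facet normal 0.9514 -0.3081 0.0000
    outer loop
      vertex 20.012 3.086 0.000
      vertex 23.704 14.487 13.794
      vertex 20.012 3.086 13.794
    endloop
  endfacet
endsolid part

The G0 Z moves step by Δz≈1.971 mm. Every layer's G1 loop is the same polygon, so the solid is a straight extrusion of it from z=0 to z≈13.8. Closing with flat bottom and top caps and triangulating gives 20 facets — a regular 6-sided prism (a cylinder approximated with 6 flat sides), circumscribed radius ≈ 12 mm, height ≈ 13.8 mm.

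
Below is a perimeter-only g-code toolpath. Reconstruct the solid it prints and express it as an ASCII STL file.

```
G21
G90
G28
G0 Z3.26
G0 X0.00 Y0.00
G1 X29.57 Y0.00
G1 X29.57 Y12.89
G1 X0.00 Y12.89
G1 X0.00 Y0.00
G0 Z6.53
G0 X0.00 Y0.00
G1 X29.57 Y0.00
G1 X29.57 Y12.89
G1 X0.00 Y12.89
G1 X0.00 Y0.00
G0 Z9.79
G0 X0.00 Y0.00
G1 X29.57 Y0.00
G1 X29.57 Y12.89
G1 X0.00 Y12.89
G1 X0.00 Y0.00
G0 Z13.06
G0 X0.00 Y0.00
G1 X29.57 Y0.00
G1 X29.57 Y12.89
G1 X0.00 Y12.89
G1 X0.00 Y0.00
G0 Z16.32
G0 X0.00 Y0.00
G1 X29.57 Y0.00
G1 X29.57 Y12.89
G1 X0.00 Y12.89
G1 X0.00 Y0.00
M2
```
solid part
  facet normal 0.0000 0.0000 -1.0000
    outer loop
      vertex 29.57 12.89 0.00
      vertex 29.57 0.00 0.00
      vertex 0.00 0.00 0.00
    endloop
  endfacet
  facet normal 0.0000 0.0000 -1.0000
    outer loop
      vertex 0.00 12.89 0.00
      vertex 29.57 12.89 0.00
      vertex 0.00 0.00 0.00
    endloop
  endfacet
  facet normal 0.0000 0.0000 1.0000
    outer loop
      vertex 0.00 0.00 16.32
      vertex 29.57 0.00 16.32
      vertex 29.57 12.89 16.32
    endloop
  endfacet
  facet normal 0.0000 0.0000 1.0000
    outer loop
      vertex 0.00 0.00 16.32
      vertex 29.57 12.89 16.32
      vertex 0.00 12.89 16.32
    endloop
  endfacet
  facet normal 0.0000 -1.0000 0.0000
    outer loop
      vertex 0.00 0.00 0.00
      vertex 29.57 0.00 0.00
      vertex 29.57 0.00 16.32
    endloop
  endfacet
  facet normal 0.0000 -1.0000 0.0000
    outer loop
      vertex 0.00 0.00 0.00
      vertex 29.57 0.00 16.32
      vertex 0.00 0.00 16.32
    endloop
  endfacet
  facet normal 0.0000 1.0000 0.0000
    outer loop
      vertex 29.57 12.89 16.32
      vertex 29.57 12.89 0.00
      vertex 0.00 12.89 0.00
    endloop
  endfacet
  facet normal 0.0000 1.0000 0.0000
    outer loop
      vertex 0.00 12.89 16.32
      vertex 29.57 12.89 16.32
      vertex 0.00 12.89 0.00
    endloop
  endfacet
  facet normal -1.0000 0.0000 0.0000
    outer loop
      vertex 0.00 12.89 16.32
      vertex 0.00 12.89 0.00
      vertex 0.00 0.00 0.00
    endloop
  endfacet
  facet normal -1.0000 0.0000 0.0000
    outer loop
      vertex 0.00 0.00 16.32
      vertex 0.00 12.89 16.32
      vertex 0.00 0.00 0.00
    endloop
  endfacet
  facet normal 1.0000 0.0000 0.0000
    outer loop
      vertex 29.57 0.00 0.00
      vertex 29.57 12.89 0.00
      vertex 29.57 12.89 16.32
    endloop
  endfacet
  facet normal 1.0000 0.0000 0.0000
    outer loop
      vertex 29.57 0.00 0.00
      vertex 29.57 12.89 16.32
      vertex 29.57 0.00 16.32
    endloop
  endfacet
endsolid part

The G0 Z moves step by Δz≈3.26 mm. Every layer's G1 loop is the same polygon, so the solid is a straight extrusion of it from z=0 to z≈16.3. Closing with flat bottom and top caps and triangulating gives 12 facets — a rectangular box, roughly 29.6 × 12.9 mm footprint and 16.3 mm tall.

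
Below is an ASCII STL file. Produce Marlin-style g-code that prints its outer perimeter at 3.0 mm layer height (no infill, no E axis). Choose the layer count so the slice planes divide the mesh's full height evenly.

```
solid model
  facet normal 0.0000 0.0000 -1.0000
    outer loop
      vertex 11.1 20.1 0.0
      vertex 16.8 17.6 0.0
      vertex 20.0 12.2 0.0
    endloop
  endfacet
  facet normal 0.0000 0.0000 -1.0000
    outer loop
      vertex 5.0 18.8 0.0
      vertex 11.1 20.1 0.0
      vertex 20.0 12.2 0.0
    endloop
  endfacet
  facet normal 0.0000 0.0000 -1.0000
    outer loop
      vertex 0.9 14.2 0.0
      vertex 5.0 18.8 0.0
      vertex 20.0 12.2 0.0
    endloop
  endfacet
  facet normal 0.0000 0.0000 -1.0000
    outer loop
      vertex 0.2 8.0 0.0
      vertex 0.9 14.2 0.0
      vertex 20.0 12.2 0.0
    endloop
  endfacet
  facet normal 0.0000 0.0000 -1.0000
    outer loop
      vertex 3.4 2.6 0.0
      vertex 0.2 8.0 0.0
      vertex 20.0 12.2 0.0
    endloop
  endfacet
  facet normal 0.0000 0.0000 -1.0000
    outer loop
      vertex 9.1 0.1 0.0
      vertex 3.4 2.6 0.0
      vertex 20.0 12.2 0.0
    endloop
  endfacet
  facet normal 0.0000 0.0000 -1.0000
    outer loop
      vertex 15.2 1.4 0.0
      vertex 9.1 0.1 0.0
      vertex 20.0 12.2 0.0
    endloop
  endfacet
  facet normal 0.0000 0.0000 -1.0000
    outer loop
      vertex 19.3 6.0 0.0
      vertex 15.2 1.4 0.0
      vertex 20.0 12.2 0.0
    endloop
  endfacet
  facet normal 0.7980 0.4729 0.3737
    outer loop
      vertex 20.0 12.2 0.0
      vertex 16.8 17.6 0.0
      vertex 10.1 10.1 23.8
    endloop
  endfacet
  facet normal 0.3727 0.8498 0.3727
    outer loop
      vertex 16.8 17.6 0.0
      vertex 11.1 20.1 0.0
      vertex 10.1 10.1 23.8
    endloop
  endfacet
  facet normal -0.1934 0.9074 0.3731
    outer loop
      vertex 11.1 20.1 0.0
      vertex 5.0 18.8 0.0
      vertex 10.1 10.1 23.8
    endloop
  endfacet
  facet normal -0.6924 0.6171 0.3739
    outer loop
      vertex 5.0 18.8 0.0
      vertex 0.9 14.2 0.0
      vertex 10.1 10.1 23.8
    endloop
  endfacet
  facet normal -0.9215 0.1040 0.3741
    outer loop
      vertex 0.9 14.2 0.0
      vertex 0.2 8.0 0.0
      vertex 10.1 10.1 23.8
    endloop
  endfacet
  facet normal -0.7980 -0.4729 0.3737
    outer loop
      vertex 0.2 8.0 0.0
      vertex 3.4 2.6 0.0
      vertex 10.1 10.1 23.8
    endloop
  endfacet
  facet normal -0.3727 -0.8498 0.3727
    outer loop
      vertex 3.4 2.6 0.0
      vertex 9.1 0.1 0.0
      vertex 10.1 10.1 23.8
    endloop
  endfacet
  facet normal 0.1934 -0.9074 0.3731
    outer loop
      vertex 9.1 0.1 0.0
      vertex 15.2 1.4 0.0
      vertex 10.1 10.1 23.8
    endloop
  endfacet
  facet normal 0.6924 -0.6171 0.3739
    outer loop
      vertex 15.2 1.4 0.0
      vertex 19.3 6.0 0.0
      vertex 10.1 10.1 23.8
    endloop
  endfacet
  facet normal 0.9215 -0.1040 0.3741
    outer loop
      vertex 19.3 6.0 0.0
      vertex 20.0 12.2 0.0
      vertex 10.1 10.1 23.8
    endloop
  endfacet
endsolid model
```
; perimeter-only toolpath
G21 ; units = mm
G90 ; absolute positioning
G28 ; home
; layer 1
G0 Z3.0
G0 X18.8 Y11.9
G1 X16.0 Y16.7
G1 X11.0 Y18.9
G1 X5.6 Y17.7
G1 X2.0 Y13.7
G1 X1.4 Y8.3
G1 X4.2 Y3.5
G1 X9.2 Y1.3
G1 X14.6 Y2.5
G1 X18.1 Y6.5
G1 X18.8 Y11.9
; layer 2
G0 Z6.0
G0 X17.5 Y11.7
G1 X15.1 Y15.7
G1 X10.8 Y17.6
G1 X6.3 Y16.6
G1 X3.2 Y13.2
G1 X2.7 Y8.5
G1 X5.1 Y4.5
G1 X9.3 Y2.6
G1 X13.9 Y3.6
G1 X17.0 Y7.0
G1 X17.5 Y11.7
; layer 3
G0 Z8.9
G0 X16.3 Y11.4
G1 X14.3 Y14.8
G1 X10.7 Y16.4
G1 X6.9 Y15.5
G1 X4.3 Y12.7
G1 X3.9 Y8.8
G1 X5.9 Y5.4
G1 X9.5 Y3.8
G1 X13.3 Y4.7
G1 X15.8 Y7.5
G1 X16.3 Y11.4
; layer 4
G0 Z11.9
G0 X15.1 Y11.1
G1 X13.4 Y13.9
G1 X10.6 Y15.1
G1 X7.5 Y14.4
G1 X5.5 Y12.1
G1 X5.1 Y9.1
G1 X6.8 Y6.3
G1 X9.6 Y5.1
G1 X12.6 Y5.8
G1 X14.7 Y8.1
G1 X15.1 Y11.1
; layer 5
G0 Z14.9
G0 X13.8 Y10.9
G1 X12.6 Y12.9
G1 X10.5 Y13.9
G1 X8.2 Y13.4
G1 X6.7 Y11.6
G1 X6.4 Y9.3
G1 X7.6 Y7.3
G1 X9.7 Y6.3
G1 X12.0 Y6.8
G1 X13.6 Y8.6
G1 X13.8 Y10.9
; layer 6
G0 Z17.9
G0 X12.6 Y10.6
G1 X11.8 Y12.0
G1 X10.3 Y12.6
G1 X8.8 Y12.3
G1 X7.8 Y11.1
G1 X7.6 Y9.6
G1 X8.4 Y8.2
G1 X9.8 Y7.6
G1 X11.4 Y7.9
G1 X12.4 Y9.1
G1 X12.6 Y10.6
; layer 7
G0 Z20.8
G0 X11.3 Y10.4
G1 X10.9 Y11.0
G1 X10.2 Y11.4
G1 X9.5 Y11.2
G1 X8.9 Y10.6
G1 X8.9 Y9.8
G1 X9.3 Y9.2
G1 X10.0 Y8.8
G1 X10.7 Y9.0
G1 X11.2 Y9.6
G1 X11.3 Y10.4
M2 ; end

The solid is a regular 10-sided pyramid, base circumscribed radius ≈ 10.1 mm, apex at z ≈ 23.8 mm. Slicing at Δz = 3.0 mm — 8 equal slices spanning the solid's height, so layer i sits at z = i·h/8 — gives 7 non-empty perimeters. Each is a 10-segment closed polygon; G0 lifts to the layer z and rapids to the start vertex, then G1 traces the edges. The cross-section shrinks linearly with z (the slice at the apex is degenerate and omitted).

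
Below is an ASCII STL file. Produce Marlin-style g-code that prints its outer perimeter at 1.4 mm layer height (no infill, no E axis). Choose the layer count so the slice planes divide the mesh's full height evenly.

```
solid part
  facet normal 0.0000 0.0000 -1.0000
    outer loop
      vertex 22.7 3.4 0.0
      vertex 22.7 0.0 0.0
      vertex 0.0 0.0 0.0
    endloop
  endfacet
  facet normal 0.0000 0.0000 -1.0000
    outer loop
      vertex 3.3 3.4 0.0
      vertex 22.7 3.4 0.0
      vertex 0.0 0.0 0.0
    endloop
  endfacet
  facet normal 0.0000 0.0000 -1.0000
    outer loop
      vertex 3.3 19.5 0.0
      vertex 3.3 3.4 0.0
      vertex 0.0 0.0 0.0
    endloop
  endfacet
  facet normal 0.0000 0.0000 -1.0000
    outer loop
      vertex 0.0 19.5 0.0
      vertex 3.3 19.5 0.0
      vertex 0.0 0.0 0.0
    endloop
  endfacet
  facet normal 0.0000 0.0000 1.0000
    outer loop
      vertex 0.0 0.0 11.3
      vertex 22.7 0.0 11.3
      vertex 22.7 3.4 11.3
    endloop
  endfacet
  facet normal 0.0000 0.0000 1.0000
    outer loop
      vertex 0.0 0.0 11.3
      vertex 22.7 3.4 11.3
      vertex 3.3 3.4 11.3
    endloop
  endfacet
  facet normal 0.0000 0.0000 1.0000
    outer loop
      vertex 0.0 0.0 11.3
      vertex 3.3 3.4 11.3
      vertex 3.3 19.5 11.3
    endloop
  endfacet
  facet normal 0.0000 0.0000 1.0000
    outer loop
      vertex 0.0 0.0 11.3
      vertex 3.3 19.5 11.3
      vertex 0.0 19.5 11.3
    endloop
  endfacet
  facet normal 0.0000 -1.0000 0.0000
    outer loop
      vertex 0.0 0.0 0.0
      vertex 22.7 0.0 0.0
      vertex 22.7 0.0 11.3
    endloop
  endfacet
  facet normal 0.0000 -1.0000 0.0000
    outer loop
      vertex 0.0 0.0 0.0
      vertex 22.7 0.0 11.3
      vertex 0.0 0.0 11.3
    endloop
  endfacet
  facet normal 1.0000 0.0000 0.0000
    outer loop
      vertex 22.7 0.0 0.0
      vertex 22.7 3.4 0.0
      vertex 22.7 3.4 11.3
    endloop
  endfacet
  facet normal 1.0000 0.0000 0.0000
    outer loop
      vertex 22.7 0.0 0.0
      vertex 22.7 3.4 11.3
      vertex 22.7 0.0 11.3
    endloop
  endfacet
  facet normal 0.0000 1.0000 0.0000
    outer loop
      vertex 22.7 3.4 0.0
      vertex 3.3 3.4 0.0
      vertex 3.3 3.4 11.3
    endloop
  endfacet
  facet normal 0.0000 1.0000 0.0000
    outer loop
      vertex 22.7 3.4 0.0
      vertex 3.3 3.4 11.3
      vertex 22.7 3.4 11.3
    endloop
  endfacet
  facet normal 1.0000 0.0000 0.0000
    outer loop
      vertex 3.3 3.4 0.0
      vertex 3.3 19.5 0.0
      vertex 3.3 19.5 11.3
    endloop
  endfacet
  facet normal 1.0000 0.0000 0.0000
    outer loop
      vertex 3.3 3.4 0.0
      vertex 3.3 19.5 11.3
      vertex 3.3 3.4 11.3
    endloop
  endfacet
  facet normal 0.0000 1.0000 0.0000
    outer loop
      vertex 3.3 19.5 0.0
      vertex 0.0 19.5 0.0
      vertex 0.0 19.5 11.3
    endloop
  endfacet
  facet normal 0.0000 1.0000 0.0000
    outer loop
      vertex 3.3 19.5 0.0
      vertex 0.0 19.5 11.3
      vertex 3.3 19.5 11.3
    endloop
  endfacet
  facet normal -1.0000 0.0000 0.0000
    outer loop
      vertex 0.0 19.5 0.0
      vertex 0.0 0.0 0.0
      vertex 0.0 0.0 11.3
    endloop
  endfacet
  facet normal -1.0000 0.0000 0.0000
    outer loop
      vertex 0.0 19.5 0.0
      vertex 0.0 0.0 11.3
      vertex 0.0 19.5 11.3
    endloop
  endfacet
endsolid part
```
; perimeter-only toolpath
G21 ; units = mm
G90 ; absolute positioning
G28 ; home
; layer 1
G0 Z1.4
G0 X0.0 Y0.0
G1 X22.7 Y0.0
G1 X22.7 Y3.4
G1 X3.3 Y3.4
G1 X3.3 Y19.5
G1 X0.0 Y19.5
G1 X0.0 Y0.0
; layer 2
G0 Z2.8
G0 X0.0 Y0.0
G1 X22.7 Y0.0
G1 X22.7 Y3.4
G1 X3.3 Y3.4
G1 X3.3 Y19.5
G1 X0.0 Y19.5
G1 X0.0 Y0.0
; layer 3
G0 Z4.2
G0 X0.0 Y0.0
G1 X22.7 Y0.0
G1 X22.7 Y3.4
G1 X3.3 Y3.4
G1 X3.3 Y19.5
G1 X0.0 Y19.5
G1 X0.0 Y0.0
; layer 4
G0 Z5.7
G0 X0.0 Y0.0
G1 X22.7 Y0.0
G1 X22.7 Y3.4
G1 X3.3 Y3.4
G1 X3.3 Y19.5
G1 X0.0 Y19.5
G1 X0.0 Y0.0
; layer 5
G0 Z7.1
G0 X0.0 Y0.0
G1 X22.7 Y0.0
G1 X22.7 Y3.4
G1 X3.3 Y3.4
G1 X3.3 Y19.5
G1 X0.0 Y19.5
G1 X0.0 Y0.0
; layer 6
G0 Z8.5
G0 X0.0 Y0.0
G1 X22.7 Y0.0
G1 X22.7 Y3.4
G1 X3.3 Y3.4
G1 X3.3 Y19.5
G1 X0.0 Y19.5
G1 X0.0 Y0.0
; layer 7
G0 Z9.9
G0 X0.0 Y0.0
G1 X22.7 Y0.0
G1 X22.7 Y3.4
G1 X3.3 Y3.4
G1 X3.3 Y19.5
G1 X0.0 Y19.5
G1 X0.0 Y0.0
; layer 8
G0 Z11.3
G0 X0.0 Y0.0
G1 X22.7 Y0.0
G1 X22.7 Y3.4
G1 X3.3 Y3.4
G1 X3.3 Y19.5
G1 X0.0 Y19.5
G1 X0.0 Y0.0
M2 ; end

The solid is an L-shaped prism: outer 22.7 × 19.5 mm, arm thicknesses ≈ 3.4 mm (horizontal) and 3.3 mm (vertical), extruded 11.3 mm in z. Slicing at Δz = 1.4 mm — 8 equal slices spanning the solid's height, so layer i sits at z = i·h/8 — gives 8 non-empty perimeters. Each is a 6-segment closed polygon; G0 lifts to the layer z and rapids to the start vertex, then G1 traces the edges.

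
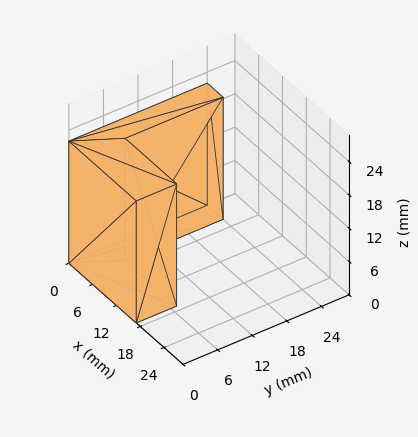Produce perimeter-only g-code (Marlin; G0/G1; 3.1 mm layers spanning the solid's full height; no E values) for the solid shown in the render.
Reading the render: the shape is an L-shaped prism: outer 17 × 24 mm, arm thicknesses ≈ 7 mm (horizontal) and 4 mm (vertical), extruded 22 mm in z (dimensions read to the nearest mm from the axis ticks). For the g-code, the solid's height is divided into equal slices at the stated Δz and each level perimeter traced with G1 moves after a G0 lift.

; perimeter-only toolpath
G21 ; units = mm
G90 ; absolute positioning
G28 ; home
; layer 1
G0 Z3.1
G0 X0.0 Y0.0
G1 X17.0 Y0.0
G1 X17.0 Y7.0
G1 X4.0 Y7.0
G1 X4.0 Y24.0
G1 X0.0 Y24.0
G1 X0.0 Y0.0
; layer 2
G0 Z6.3
G0 X0.0 Y0.0
G1 X17.0 Y0.0
G1 X17.0 Y7.0
G1 X4.0 Y7.0
G1 X4.0 Y24.0
G1 X0.0 Y24.0
G1 X0.0 Y0.0
; layer 3
G0 Z9.4
G0 X0.0 Y0.0
G1 X17.0 Y0.0
G1 X17.0 Y7.0
G1 X4.0 Y7.0
G1 X4.0 Y24.0
G1 X0.0 Y24.0
G1 X0.0 Y0.0
; layer 4
G0 Z12.6
G0 X0.0 Y0.0
G1 X17.0 Y0.0
G1 X17.0 Y7.0
G1 X4.0 Y7.0
G1 X4.0 Y24.0
G1 X0.0 Y24.0
G1 X0.0 Y0.0
; layer 5
G0 Z15.7
G0 X0.0 Y0.0
G1 X17.0 Y0.0
G1 X17.0 Y7.0
G1 X4.0 Y7.0
G1 X4.0 Y24.0
G1 X0.0 Y24.0
G1 X0.0 Y0.0
; layer 6
G0 Z18.9
G0 X0.0 Y0.0
G1 X17.0 Y0.0
G1 X17.0 Y7.0
G1 X4.0 Y7.0
G1 X4.0 Y24.0
G1 X0.0 Y24.0
G1 X0.0 Y0.0
; layer 7
G0 Z22.0
G0 X0.0 Y0.0
G1 X17.0 Y0.0
G1 X17.0 Y7.0
G1 X4.0 Y7.0
G1 X4.0 Y24.0
G1 X0.0 Y24.0
G1 X0.0 Y0.0
M2 ; end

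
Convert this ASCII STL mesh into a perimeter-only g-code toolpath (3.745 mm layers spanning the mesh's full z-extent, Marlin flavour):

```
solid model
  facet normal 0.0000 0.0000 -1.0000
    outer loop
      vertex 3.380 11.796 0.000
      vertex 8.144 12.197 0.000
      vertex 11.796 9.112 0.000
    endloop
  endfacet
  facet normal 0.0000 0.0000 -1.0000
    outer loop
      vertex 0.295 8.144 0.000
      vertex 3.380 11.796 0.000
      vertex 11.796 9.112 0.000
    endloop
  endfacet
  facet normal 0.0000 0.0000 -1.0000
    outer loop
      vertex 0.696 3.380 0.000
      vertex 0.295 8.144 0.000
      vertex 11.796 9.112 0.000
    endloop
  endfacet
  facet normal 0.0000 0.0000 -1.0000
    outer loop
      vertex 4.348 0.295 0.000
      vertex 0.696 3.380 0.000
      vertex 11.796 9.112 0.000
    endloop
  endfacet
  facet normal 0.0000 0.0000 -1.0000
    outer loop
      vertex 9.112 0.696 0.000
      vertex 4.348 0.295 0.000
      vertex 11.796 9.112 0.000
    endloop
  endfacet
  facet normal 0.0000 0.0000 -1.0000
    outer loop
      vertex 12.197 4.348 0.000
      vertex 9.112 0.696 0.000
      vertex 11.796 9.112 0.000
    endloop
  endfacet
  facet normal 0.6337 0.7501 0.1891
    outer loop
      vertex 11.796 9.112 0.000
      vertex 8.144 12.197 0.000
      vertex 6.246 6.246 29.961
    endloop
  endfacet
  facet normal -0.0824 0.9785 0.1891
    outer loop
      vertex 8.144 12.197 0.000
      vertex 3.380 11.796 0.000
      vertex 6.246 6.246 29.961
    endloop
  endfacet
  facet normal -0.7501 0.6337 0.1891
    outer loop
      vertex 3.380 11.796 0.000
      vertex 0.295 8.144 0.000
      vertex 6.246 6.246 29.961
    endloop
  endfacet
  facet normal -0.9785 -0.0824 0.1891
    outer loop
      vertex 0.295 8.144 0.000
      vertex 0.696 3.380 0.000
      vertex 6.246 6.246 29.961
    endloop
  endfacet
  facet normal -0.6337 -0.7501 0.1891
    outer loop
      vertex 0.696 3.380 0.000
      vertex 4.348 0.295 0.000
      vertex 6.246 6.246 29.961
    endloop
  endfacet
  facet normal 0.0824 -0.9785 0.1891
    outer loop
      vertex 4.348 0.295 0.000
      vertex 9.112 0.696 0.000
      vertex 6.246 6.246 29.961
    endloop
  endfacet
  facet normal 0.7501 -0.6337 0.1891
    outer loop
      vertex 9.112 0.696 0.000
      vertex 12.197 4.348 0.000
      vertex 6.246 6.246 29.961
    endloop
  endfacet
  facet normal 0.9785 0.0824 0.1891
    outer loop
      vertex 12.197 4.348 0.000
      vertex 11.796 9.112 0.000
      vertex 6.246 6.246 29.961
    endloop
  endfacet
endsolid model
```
; perimeter-only toolpath
G21 ; units = mm
G90 ; absolute positioning
G28 ; home
; layer 1
G0 Z3.745
G0 X11.102 Y8.754
G1 X7.907 Y11.453
G1 X3.738 Y11.102
G1 X1.039 Y7.907
G1 X1.390 Y3.738
G1 X4.585 Y1.039
G1 X8.754 Y1.390
G1 X11.453 Y4.585
G1 X11.102 Y8.754
; layer 2
G0 Z7.490
G0 X10.409 Y8.396
G1 X7.670 Y10.709
G1 X4.097 Y10.409
G1 X1.783 Y7.670
G1 X2.083 Y4.097
G1 X4.822 Y1.783
G1 X8.396 Y2.083
G1 X10.709 Y4.822
G1 X10.409 Y8.396
; layer 3
G0 Z11.235
G0 X9.715 Y8.037
G1 X7.432 Y9.965
G1 X4.455 Y9.715
G1 X2.527 Y7.432
G1 X2.777 Y4.455
G1 X5.060 Y2.527
G1 X8.037 Y2.777
G1 X9.965 Y5.060
G1 X9.715 Y8.037
; layer 4
G0 Z14.980
G0 X9.021 Y7.679
G1 X7.195 Y9.221
G1 X4.813 Y9.021
G1 X3.271 Y7.195
G1 X3.471 Y4.813
G1 X5.297 Y3.271
G1 X7.679 Y3.471
G1 X9.221 Y5.297
G1 X9.021 Y7.679
; layer 5
G0 Z18.726
G0 X8.327 Y7.321
G1 X6.958 Y8.478
G1 X5.171 Y8.327
G1 X4.014 Y6.958
G1 X4.165 Y5.171
G1 X5.534 Y4.014
G1 X7.321 Y4.165
G1 X8.478 Y5.534
G1 X8.327 Y7.321
; layer 6
G0 Z22.471
G0 X7.633 Y6.963
G1 X6.720 Y7.734
G1 X5.529 Y7.633
G1 X4.758 Y6.720
G1 X4.859 Y5.529
G1 X5.771 Y4.758
G1 X6.963 Y4.859
G1 X7.734 Y5.771
G1 X7.633 Y6.963
; layer 7
G0 Z26.216
G0 X6.940 Y6.604
G1 X6.483 Y6.990
G1 X5.888 Y6.940
G1 X5.502 Y6.483
G1 X5.552 Y5.888
G1 X6.009 Y5.502
G1 X6.604 Y5.552
G1 X6.990 Y6.009
G1 X6.940 Y6.604
M2 ; end

The solid is a regular 8-sided pyramid, base circumscribed radius ≈ 6.25 mm, apex at z ≈ 30 mm. Slicing at Δz = 3.745 mm — 8 equal slices spanning the solid's height, so layer i sits at z = i·h/8 — gives 7 non-empty perimeters. Each is a 8-segment closed polygon; G0 lifts to the layer z and rapids to the start vertex, then G1 traces the edges. The cross-section shrinks linearly with z (the slice at the apex is degenerate and omitted).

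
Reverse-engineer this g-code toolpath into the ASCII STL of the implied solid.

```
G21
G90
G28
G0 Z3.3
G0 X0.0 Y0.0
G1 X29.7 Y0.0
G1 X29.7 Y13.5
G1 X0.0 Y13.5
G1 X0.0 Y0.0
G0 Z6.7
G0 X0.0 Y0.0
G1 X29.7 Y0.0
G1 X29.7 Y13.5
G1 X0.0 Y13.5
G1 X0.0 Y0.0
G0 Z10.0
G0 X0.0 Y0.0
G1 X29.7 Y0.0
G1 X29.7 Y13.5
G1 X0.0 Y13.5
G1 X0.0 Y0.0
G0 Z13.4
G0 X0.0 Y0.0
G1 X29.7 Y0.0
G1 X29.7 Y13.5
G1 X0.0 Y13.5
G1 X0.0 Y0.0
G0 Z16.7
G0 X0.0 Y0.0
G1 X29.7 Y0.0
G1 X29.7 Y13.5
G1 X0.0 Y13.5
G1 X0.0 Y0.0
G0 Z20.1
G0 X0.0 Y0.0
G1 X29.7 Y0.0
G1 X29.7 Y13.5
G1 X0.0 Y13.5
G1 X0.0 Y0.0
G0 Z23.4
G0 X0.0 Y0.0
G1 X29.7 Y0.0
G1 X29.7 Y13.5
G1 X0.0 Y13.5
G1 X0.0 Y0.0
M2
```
solid part
  facet normal 0.0000 0.0000 -1.0000
    outer loop
      vertex 29.7 13.5 0.0
      vertex 29.7 0.0 0.0
      vertex 0.0 0.0 0.0
    endloop
  endfacet
  facet normal 0.0000 0.0000 -1.0000
    outer loop
      vertex 0.0 13.5 0.0
      vertex 29.7 13.5 0.0
      vertex 0.0 0.0 0.0
    endloop
  endfacet
  facet normal 0.0000 0.0000 1.0000
    outer loop
      vertex 0.0 0.0 23.4
      vertex 29.7 0.0 23.4
      vertex 29.7 13.5 23.4
    endloop
  endfacet
  facet normal 0.0000 0.0000 1.0000
    outer loop
      vertex 0.0 0.0 23.4
      vertex 29.7 13.5 23.4
      vertex 0.0 13.5 23.4
    endloop
  endfacet
  facet normal 0.0000 -1.0000 0.0000
    outer loop
      vertex 0.0 0.0 0.0
      vertex 29.7 0.0 0.0
      vertex 29.7 0.0 23.4
    endloop
  endfacet
  facet normal 0.0000 -1.0000 0.0000
    outer loop
      vertex 0.0 0.0 0.0
      vertex 29.7 0.0 23.4
      vertex 0.0 0.0 23.4
    endloop
  endfacet
  facet normal 0.0000 1.0000 0.0000
    outer loop
      vertex 29.7 13.5 23.4
      vertex 29.7 13.5 0.0
      vertex 0.0 13.5 0.0
    endloop
  endfacet
  facet normal 0.0000 1.0000 0.0000
    outer loop
      vertex 0.0 13.5 23.4
      vertex 29.7 13.5 23.4
      vertex 0.0 13.5 0.0
    endloop
  endfacet
  facet normal -1.0000 0.0000 0.0000
    outer loop
      vertex 0.0 13.5 23.4
      vertex 0.0 13.5 0.0
      vertex 0.0 0.0 0.0
    endloop
  endfacet
  facet normal -1.0000 0.0000 0.0000
    outer loop
      vertex 0.0 0.0 23.4
      vertex 0.0 13.5 23.4
      vertex 0.0 0.0 0.0
    endloop
  endfacet
  facet normal 1.0000 0.0000 0.0000
    outer loop
      vertex 29.7 0.0 0.0
      vertex 29.7 13.5 0.0
      vertex 29.7 13.5 23.4
    endloop
  endfacet
  facet normal 1.0000 0.0000 0.0000
    outer loop
      vertex 29.7 0.0 0.0
      vertex 29.7 13.5 23.4
      vertex 29.7 0.0 23.4
    endloop
  endfacet
endsolid part

The G0 Z moves step by Δz≈3.3 mm. Every layer's G1 loop is the same polygon, so the solid is a straight extrusion of it from z=0 to z≈23.4. Closing with flat bottom and top caps and triangulating gives 12 facets — a rectangular box, roughly 29.7 × 13.5 mm footprint and 23.4 mm tall.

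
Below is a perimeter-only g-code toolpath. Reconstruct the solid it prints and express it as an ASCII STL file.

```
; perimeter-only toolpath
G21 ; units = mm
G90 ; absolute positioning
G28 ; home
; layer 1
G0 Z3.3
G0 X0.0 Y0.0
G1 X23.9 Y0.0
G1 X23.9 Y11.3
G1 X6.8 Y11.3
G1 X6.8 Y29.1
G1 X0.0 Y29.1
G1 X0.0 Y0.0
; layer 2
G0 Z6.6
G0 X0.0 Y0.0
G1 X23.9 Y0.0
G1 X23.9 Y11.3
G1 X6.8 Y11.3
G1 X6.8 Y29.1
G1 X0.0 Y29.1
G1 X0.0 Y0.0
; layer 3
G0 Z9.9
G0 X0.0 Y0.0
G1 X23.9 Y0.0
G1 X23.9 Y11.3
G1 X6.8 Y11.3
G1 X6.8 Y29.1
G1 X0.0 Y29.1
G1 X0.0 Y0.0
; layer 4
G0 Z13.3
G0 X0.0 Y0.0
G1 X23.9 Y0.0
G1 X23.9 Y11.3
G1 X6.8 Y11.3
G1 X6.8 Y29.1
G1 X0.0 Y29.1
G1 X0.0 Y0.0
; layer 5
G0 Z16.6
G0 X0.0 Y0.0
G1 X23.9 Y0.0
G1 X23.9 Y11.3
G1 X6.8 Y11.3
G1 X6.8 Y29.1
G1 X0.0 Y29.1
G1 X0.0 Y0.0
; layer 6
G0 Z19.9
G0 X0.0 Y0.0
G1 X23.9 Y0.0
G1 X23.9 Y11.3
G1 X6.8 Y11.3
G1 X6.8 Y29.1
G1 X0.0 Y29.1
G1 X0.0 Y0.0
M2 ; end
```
solid part
  facet normal 0.0000 0.0000 -1.0000
    outer loop
      vertex 23.9 11.3 0.0
      vertex 23.9 0.0 0.0
      vertex 0.0 0.0 0.0
    endloop
  endfacet
  facet normal 0.0000 0.0000 -1.0000
    outer loop
      vertex 6.8 11.3 0.0
      vertex 23.9 11.3 0.0
      vertex 0.0 0.0 0.0
    endloop
  endfacet
  facet normal 0.0000 0.0000 -1.0000
    outer loop
      vertex 6.8 29.1 0.0
      vertex 6.8 11.3 0.0
      vertex 0.0 0.0 0.0
    endloop
  endfacet
  facet normal 0.0000 0.0000 -1.0000
    outer loop
      vertex 0.0 29.1 0.0
      vertex 6.8 29.1 0.0
      vertex 0.0 0.0 0.0
    endloop
  endfacet
  facet normal 0.0000 0.0000 1.0000
    outer loop
      vertex 0.0 0.0 19.9
      vertex 23.9 0.0 19.9
      vertex 23.9 11.3 19.9
    endloop
  endfacet
  facet normal 0.0000 0.0000 1.0000
    outer loop
      vertex 0.0 0.0 19.9
      vertex 23.9 11.3 19.9
      vertex 6.8 11.3 19.9
    endloop
  endfacet
  facet normal 0.0000 0.0000 1.0000
    outer loop
      vertex 0.0 0.0 19.9
      vertex 6.8 11.3 19.9
      vertex 6.8 29.1 19.9
    endloop
  endfacet
  facet normal 0.0000 0.0000 1.0000
    outer loop
      vertex 0.0 0.0 19.9
      vertex 6.8 29.1 19.9
      vertex 0.0 29.1 19.9
    endloop
  endfacet
  facet normal 0.0000 -1.0000 0.0000
    outer loop
      vertex 0.0 0.0 0.0
      vertex 23.9 0.0 0.0
      vertex 23.9 0.0 19.9
    endloop
  endfacet
  facet normal 0.0000 -1.0000 0.0000
    outer loop
      vertex 0.0 0.0 0.0
      vertex 23.9 0.0 19.9
      vertex 0.0 0.0 19.9
    endloop
  endfacet
  facet normal 1.0000 0.0000 0.0000
    outer loop
      vertex 23.9 0.0 0.0
      vertex 23.9 11.3 0.0
      vertex 23.9 11.3 19.9
    endloop
  endfacet
  facet normal 1.0000 0.0000 0.0000
    outer loop
      vertex 23.9 0.0 0.0
      vertex 23.9 11.3 19.9
      vertex 23.9 0.0 19.9
    endloop
  endfacet
  facet normal 0.0000 1.0000 0.0000
    outer loop
      vertex 23.9 11.3 0.0
      vertex 6.8 11.3 0.0
      vertex 6.8 11.3 19.9
    endloop
  endfacet
  facet normal 0.0000 1.0000 0.0000
    outer loop
      vertex 23.9 11.3 0.0
      vertex 6.8 11.3 19.9
      vertex 23.9 11.3 19.9
    endloop
  endfacet
  facet normal 1.0000 0.0000 0.0000
    outer loop
      vertex 6.8 11.3 0.0
      vertex 6.8 29.1 0.0
      vertex 6.8 29.1 19.9
    endloop
  endfacet
  facet normal 1.0000 0.0000 0.0000
    outer loop
      vertex 6.8 11.3 0.0
      vertex 6.8 29.1 19.9
      vertex 6.8 11.3 19.9
    endloop
  endfacet
  facet normal 0.0000 1.0000 0.0000
    outer loop
      vertex 6.8 29.1 0.0
      vertex 0.0 29.1 0.0
      vertex 0.0 29.1 19.9
    endloop
  endfacet
  facet normal 0.0000 1.0000 0.0000
    outer loop
      vertex 6.8 29.1 0.0
      vertex 0.0 29.1 19.9
      vertex 6.8 29.1 19.9
    endloop
  endfacet
  facet normal -1.0000 0.0000 0.0000
    outer loop
      vertex 0.0 29.1 0.0
      vertex 0.0 0.0 0.0
      vertex 0.0 0.0 19.9
    endloop
  endfacet
  facet normal -1.0000 0.0000 0.0000
    outer loop
      vertex 0.0 29.1 0.0
      vertex 0.0 0.0 19.9
      vertex 0.0 29.1 19.9
    endloop
  endfacet
endsolid part

The G0 Z moves step by Δz≈3.3 mm. Every layer's G1 loop is the same polygon, so the solid is a straight extrusion of it from z=0 to z≈19.9. Closing with flat bottom and top caps and triangulating gives 20 facets — an L-shaped prism: outer 23.9 × 29.1 mm, arm thicknesses ≈ 11.3 mm (horizontal) and 6.8 mm (vertical), extruded 19.9 mm in z.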